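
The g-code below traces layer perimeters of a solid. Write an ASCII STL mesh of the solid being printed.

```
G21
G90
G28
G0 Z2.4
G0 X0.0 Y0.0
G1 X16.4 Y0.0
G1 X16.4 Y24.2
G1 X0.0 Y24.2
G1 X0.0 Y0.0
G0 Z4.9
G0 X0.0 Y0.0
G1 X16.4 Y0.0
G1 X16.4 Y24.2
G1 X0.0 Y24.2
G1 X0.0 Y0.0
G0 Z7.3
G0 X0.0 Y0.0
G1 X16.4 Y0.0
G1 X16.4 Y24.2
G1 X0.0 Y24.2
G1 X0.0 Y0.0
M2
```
solid part
  facet normal 0.0000 0.0000 -1.0000
    outer loop
      vertex 16.4 24.2 0.0
      vertex 16.4 0.0 0.0
      vertex 0.0 0.0 0.0
    endloop
  endfacet
  facet normal 0.0000 0.0000 -1.0000
    outer loop
      vertex 0.0 24.2 0.0
      vertex 16.4 24.2 0.0
      vertex 0.0 0.0 0.0
    endloop
  endfacet
  facet normal 0.0000 0.0000 1.0000
    outer loop
      vertex 0.0 0.0 7.3
      vertex 16.4 0.0 7.3
      vertex 16.4 24.2 7.3
    endloop
  endfacet
  facet normal 0.0000 0.0000 1.0000
    outer loop
      vertex 0.0 0.0 7.3
      vertex 16.4 24.2 7.3
      vertex 0.0 24.2 7.3
    endloop
  endfacet
  facet normal 0.0000 -1.0000 0.0000
    outer loop
      vertex 0.0 0.0 0.0
      vertex 16.4 0.0 0.0
      vertex 16.4 0.0 7.3
    endloop
  endfacet
  facet normal 0.0000 -1.0000 0.0000
    outer loop
      vertex 0.0 0.0 0.0
      vertex 16.4 0.0 7.3
      vertex 0.0 0.0 7.3
    endloop
  endfacet
  facet normal 0.0000 1.0000 0.0000
    outer loop
      vertex 16.4 24.2 7.3
      vertex 16.4 24.2 0.0
      vertex 0.0 24.2 0.0
    endloop
  endfacet
  facet normal 0.0000 1.0000 0.0000
    outer loop
      vertex 0.0 24.2 7.3
      vertex 16.4 24.2 7.3
      vertex 0.0 24.2 0.0
    endloop
  endfacet
  facet normal -1.0000 0.0000 0.0000
    outer loop
      vertex 0.0 24.2 7.3
      vertex 0.0 24.2 0.0
      vertex 0.0 0.0 0.0
    endloop
  endfacet
  facet normal -1.0000 0.0000 0.0000
    outer loop
      vertex 0.0 0.0 7.3
      vertex 0.0 24.2 7.3
      vertex 0.0 0.0 0.0
    endloop
  endfacet
  facet normal 1.0000 0.0000 0.0000
    outer loop
      vertex 16.4 0.0 0.0
      vertex 16.4 24.2 0.0
      vertex 16.4 24.2 7.3
    endloop
  endfacet
  facet normal 1.0000 0.0000 0.0000
    outer loop
      vertex 16.4 0.0 0.0
      vertex 16.4 24.2 7.3
      vertex 16.4 0.0 7.3
    endloop
  endfacet
endsolid part

The G0 Z moves step by Δz≈2.4 mm. Every layer's G1 loop is the same polygon, so the solid is a straight extrusion of it from z=0 to z≈7.3. Closing with flat bottom and top caps and triangulating gives 12 facets — a rectangular box, roughly 16.4 × 24.2 mm footprint and 7.3 mm tall.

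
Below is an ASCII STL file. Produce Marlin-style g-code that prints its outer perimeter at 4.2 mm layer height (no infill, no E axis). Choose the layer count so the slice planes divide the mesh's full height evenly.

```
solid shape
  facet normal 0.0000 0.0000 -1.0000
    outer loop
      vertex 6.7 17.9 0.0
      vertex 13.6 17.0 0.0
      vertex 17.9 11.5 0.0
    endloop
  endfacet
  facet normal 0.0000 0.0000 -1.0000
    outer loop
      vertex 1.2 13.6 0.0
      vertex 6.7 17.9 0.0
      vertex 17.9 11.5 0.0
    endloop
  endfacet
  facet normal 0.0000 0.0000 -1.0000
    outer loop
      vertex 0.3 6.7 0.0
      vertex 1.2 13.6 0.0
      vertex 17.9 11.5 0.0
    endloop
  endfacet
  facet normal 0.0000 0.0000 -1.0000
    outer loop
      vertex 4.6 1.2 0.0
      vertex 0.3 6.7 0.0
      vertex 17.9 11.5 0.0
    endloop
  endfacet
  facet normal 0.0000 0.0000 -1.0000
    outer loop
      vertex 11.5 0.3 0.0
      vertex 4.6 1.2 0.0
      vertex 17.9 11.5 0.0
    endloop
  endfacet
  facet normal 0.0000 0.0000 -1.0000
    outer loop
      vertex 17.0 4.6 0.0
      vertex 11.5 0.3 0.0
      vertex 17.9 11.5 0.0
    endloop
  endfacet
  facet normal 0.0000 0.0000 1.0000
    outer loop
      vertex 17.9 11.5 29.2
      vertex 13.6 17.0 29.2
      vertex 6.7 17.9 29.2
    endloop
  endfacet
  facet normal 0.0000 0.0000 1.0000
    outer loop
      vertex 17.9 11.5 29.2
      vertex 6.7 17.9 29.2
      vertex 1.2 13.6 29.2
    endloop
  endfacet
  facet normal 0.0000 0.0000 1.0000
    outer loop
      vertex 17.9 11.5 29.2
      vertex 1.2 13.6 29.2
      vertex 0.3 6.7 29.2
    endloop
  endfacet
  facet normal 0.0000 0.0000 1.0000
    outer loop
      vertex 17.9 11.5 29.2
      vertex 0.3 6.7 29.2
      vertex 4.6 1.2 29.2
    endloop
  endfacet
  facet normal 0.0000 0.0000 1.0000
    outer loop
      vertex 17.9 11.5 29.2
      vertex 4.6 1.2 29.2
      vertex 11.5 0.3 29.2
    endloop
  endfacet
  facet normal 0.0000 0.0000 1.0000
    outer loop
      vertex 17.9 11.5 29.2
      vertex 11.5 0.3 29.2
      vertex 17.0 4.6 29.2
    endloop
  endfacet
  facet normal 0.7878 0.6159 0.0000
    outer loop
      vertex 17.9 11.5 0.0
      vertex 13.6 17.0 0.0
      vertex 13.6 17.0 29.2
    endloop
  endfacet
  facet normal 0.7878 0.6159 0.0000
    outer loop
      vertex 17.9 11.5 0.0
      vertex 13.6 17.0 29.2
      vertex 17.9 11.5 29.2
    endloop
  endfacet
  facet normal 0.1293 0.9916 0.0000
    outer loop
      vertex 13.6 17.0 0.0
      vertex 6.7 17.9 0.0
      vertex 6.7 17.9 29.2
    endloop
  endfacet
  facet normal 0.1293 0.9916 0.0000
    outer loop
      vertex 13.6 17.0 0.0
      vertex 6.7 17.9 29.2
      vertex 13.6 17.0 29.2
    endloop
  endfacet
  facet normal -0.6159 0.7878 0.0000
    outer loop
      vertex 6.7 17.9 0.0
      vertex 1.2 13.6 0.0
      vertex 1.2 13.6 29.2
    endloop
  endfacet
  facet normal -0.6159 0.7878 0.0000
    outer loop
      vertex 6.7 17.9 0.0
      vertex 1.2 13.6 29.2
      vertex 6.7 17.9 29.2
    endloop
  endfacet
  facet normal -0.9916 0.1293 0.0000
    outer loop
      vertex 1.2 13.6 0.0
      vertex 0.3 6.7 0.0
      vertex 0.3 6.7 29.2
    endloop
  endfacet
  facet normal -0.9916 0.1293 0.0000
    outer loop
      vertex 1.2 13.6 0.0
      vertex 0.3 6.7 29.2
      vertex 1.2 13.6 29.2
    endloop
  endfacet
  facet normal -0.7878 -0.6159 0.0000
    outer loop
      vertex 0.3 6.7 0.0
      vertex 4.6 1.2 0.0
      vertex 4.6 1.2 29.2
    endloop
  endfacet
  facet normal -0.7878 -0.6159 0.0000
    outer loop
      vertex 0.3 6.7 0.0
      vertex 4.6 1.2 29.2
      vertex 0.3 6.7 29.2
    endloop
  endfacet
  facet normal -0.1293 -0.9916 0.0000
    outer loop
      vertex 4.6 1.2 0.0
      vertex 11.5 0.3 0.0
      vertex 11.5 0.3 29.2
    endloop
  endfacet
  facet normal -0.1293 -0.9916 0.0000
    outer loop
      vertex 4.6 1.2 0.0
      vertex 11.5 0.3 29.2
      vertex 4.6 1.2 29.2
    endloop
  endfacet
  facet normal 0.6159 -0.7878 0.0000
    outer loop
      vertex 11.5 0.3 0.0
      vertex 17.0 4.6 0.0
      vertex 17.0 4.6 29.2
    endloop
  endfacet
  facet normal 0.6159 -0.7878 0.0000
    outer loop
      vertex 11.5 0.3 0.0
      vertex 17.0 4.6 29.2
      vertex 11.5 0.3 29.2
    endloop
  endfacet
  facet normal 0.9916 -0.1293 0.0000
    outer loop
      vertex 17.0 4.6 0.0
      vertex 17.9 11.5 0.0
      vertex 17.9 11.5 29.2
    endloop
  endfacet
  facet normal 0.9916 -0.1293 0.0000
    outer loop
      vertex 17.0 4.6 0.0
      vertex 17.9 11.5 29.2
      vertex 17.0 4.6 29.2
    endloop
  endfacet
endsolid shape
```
; perimeter-only toolpath
G21 ; units = mm
G90 ; absolute positioning
G28 ; home
; layer 1
G0 Z4.2
G0 X17.9 Y11.5
G1 X13.6 Y17.0
G1 X6.7 Y17.9
G1 X1.2 Y13.6
G1 X0.3 Y6.7
G1 X4.6 Y1.2
G1 X11.5 Y0.3
G1 X17.0 Y4.6
G1 X17.9 Y11.5
; layer 2
G0 Z8.3
G0 X17.9 Y11.5
G1 X13.6 Y17.0
G1 X6.7 Y17.9
G1 X1.2 Y13.6
G1 X0.3 Y6.7
G1 X4.6 Y1.2
G1 X11.5 Y0.3
G1 X17.0 Y4.6
G1 X17.9 Y11.5
; layer 3
G0 Z12.5
G0 X17.9 Y11.5
G1 X13.6 Y17.0
G1 X6.7 Y17.9
G1 X1.2 Y13.6
G1 X0.3 Y6.7
G1 X4.6 Y1.2
G1 X11.5 Y0.3
G1 X17.0 Y4.6
G1 X17.9 Y11.5
; layer 4
G0 Z16.7
G0 X17.9 Y11.5
G1 X13.6 Y17.0
G1 X6.7 Y17.9
G1 X1.2 Y13.6
G1 X0.3 Y6.7
G1 X4.6 Y1.2
G1 X11.5 Y0.3
G1 X17.0 Y4.6
G1 X17.9 Y11.5
; layer 5
G0 Z20.9
G0 X17.9 Y11.5
G1 X13.6 Y17.0
G1 X6.7 Y17.9
G1 X1.2 Y13.6
G1 X0.3 Y6.7
G1 X4.6 Y1.2
G1 X11.5 Y0.3
G1 X17.0 Y4.6
G1 X17.9 Y11.5
; layer 6
G0 Z25.0
G0 X17.9 Y11.5
G1 X13.6 Y17.0
G1 X6.7 Y17.9
G1 X1.2 Y13.6
G1 X0.3 Y6.7
G1 X4.6 Y1.2
G1 X11.5 Y0.3
G1 X17.0 Y4.6
G1 X17.9 Y11.5
; layer 7
G0 Z29.2
G0 X17.9 Y11.5
G1 X13.6 Y17.0
G1 X6.7 Y17.9
G1 X1.2 Y13.6
G1 X0.3 Y6.7
G1 X4.6 Y1.2
G1 X11.5 Y0.3
G1 X17.0 Y4.6
G1 X17.9 Y11.5
M2 ; end

The solid is a regular 8-sided prism (a cylinder approximated with 8 flat sides), circumscribed radius ≈ 9.1 mm, height ≈ 29.2 mm. Slicing at Δz = 4.2 mm — 7 equal slices spanning the solid's height, so layer i sits at z = i·h/7 — gives 7 non-empty perimeters. Each is a 8-segment closed polygon; G0 lifts to the layer z and rapids to the start vertex, then G1 traces the edges.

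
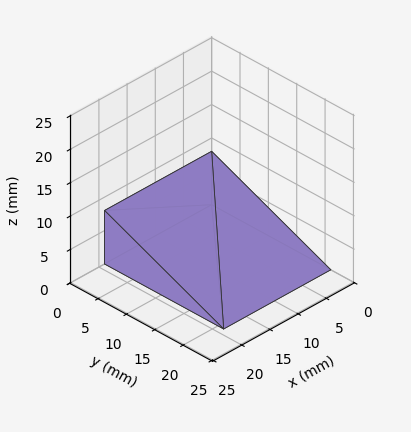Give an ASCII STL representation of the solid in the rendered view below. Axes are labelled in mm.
Reading the render: the shape is a wedge (ramp): 19 × 21 mm base, rising to 8 mm along the y=0 edge and sloping linearly to z=0 at y=21 (dimensions read to the nearest mm from the axis ticks). For the STL, each face is triangulated and given an outward normal.

solid part
  facet normal 0.0000 0.0000 -1.0000
    outer loop
      vertex 19.00 21.00 0.00
      vertex 19.00 0.00 0.00
      vertex 0.00 0.00 0.00
    endloop
  endfacet
  facet normal 0.0000 0.0000 -1.0000
    outer loop
      vertex 0.00 21.00 0.00
      vertex 19.00 21.00 0.00
      vertex 0.00 0.00 0.00
    endloop
  endfacet
  facet normal 0.0000 -1.0000 0.0000
    outer loop
      vertex 0.00 0.00 0.00
      vertex 19.00 0.00 0.00
      vertex 19.00 0.00 8.00
    endloop
  endfacet
  facet normal 0.0000 -1.0000 0.0000
    outer loop
      vertex 0.00 0.00 0.00
      vertex 19.00 0.00 8.00
      vertex 0.00 0.00 8.00
    endloop
  endfacet
  facet normal 0.0000 0.3560 0.9345
    outer loop
      vertex 0.00 0.00 8.00
      vertex 19.00 0.00 8.00
      vertex 19.00 21.00 0.00
    endloop
  endfacet
  facet normal 0.0000 0.3560 0.9345
    outer loop
      vertex 0.00 0.00 8.00
      vertex 19.00 21.00 0.00
      vertex 0.00 21.00 0.00
    endloop
  endfacet
  facet normal -1.0000 0.0000 0.0000
    outer loop
      vertex 0.00 0.00 8.00
      vertex 0.00 21.00 0.00
      vertex 0.00 0.00 0.00
    endloop
  endfacet
  facet normal 1.0000 0.0000 0.0000
    outer loop
      vertex 19.00 0.00 0.00
      vertex 19.00 21.00 0.00
      vertex 19.00 0.00 8.00
    endloop
  endfacet
endsolid part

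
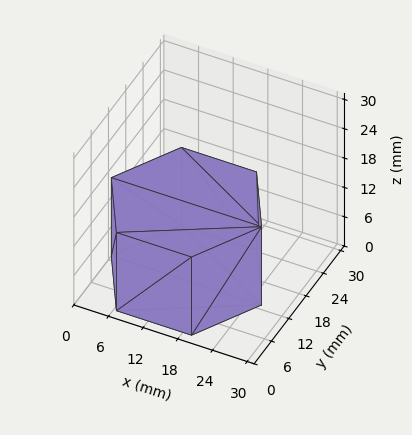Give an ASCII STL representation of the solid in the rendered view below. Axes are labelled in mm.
Reading the render: the shape is a regular 6-sided prism (a cylinder approximated with 6 flat sides), circumscribed radius ≈ 13 mm, height ≈ 16 mm (dimensions read to the nearest mm from the axis ticks). For the STL, each face is triangulated and given an outward normal.

solid part
  facet normal 0.0000 0.0000 -1.0000
    outer loop
      vertex 6.50 24.26 0.00
      vertex 19.50 24.26 0.00
      vertex 26.00 13.00 0.00
    endloop
  endfacet
  facet normal 0.0000 0.0000 -1.0000
    outer loop
      vertex 0.00 13.00 0.00
      vertex 6.50 24.26 0.00
      vertex 26.00 13.00 0.00
    endloop
  endfacet
  facet normal 0.0000 0.0000 -1.0000
    outer loop
      vertex 6.50 1.74 0.00
      vertex 0.00 13.00 0.00
      vertex 26.00 13.00 0.00
    endloop
  endfacet
  facet normal 0.0000 0.0000 -1.0000
    outer loop
      vertex 19.50 1.74 0.00
      vertex 6.50 1.74 0.00
      vertex 26.00 13.00 0.00
    endloop
  endfacet
  facet normal 0.0000 0.0000 1.0000
    outer loop
      vertex 26.00 13.00 16.00
      vertex 19.50 24.26 16.00
      vertex 6.50 24.26 16.00
    endloop
  endfacet
  facet normal 0.0000 0.0000 1.0000
    outer loop
      vertex 26.00 13.00 16.00
      vertex 6.50 24.26 16.00
      vertex 0.00 13.00 16.00
    endloop
  endfacet
  facet normal 0.0000 0.0000 1.0000
    outer loop
      vertex 26.00 13.00 16.00
      vertex 0.00 13.00 16.00
      vertex 6.50 1.74 16.00
    endloop
  endfacet
  facet normal 0.0000 0.0000 1.0000
    outer loop
      vertex 26.00 13.00 16.00
      vertex 6.50 1.74 16.00
      vertex 19.50 1.74 16.00
    endloop
  endfacet
  facet normal 0.8661 0.4999 0.0000
    outer loop
      vertex 26.00 13.00 0.00
      vertex 19.50 24.26 0.00
      vertex 19.50 24.26 16.00
    endloop
  endfacet
  facet normal 0.8661 0.4999 0.0000
    outer loop
      vertex 26.00 13.00 0.00
      vertex 19.50 24.26 16.00
      vertex 26.00 13.00 16.00
    endloop
  endfacet
  facet normal 0.0000 1.0000 0.0000
    outer loop
      vertex 19.50 24.26 0.00
      vertex 6.50 24.26 0.00
      vertex 6.50 24.26 16.00
    endloop
  endfacet
  facet normal 0.0000 1.0000 0.0000
    outer loop
      vertex 19.50 24.26 0.00
      vertex 6.50 24.26 16.00
      vertex 19.50 24.26 16.00
    endloop
  endfacet
  facet normal -0.8661 0.4999 0.0000
    outer loop
      vertex 6.50 24.26 0.00
      vertex 0.00 13.00 0.00
      vertex 0.00 13.00 16.00
    endloop
  endfacet
  facet normal -0.8661 0.4999 0.0000
    outer loop
      vertex 6.50 24.26 0.00
      vertex 0.00 13.00 16.00
      vertex 6.50 24.26 16.00
    endloop
  endfacet
  facet normal -0.8661 -0.4999 0.0000
    outer loop
      vertex 0.00 13.00 0.00
      vertex 6.50 1.74 0.00
      vertex 6.50 1.74 16.00
    endloop
  endfacet
  facet normal -0.8661 -0.4999 0.0000
    outer loop
      vertex 0.00 13.00 0.00
      vertex 6.50 1.74 16.00
      vertex 0.00 13.00 16.00
    endloop
  endfacet
  facet normal 0.0000 -1.0000 0.0000
    outer loop
      vertex 6.50 1.74 0.00
      vertex 19.50 1.74 0.00
      vertex 19.50 1.74 16.00
    endloop
  endfacet
  facet normal 0.0000 -1.0000 0.0000
    outer loop
      vertex 6.50 1.74 0.00
      vertex 19.50 1.74 16.00
      vertex 6.50 1.74 16.00
    endloop
  endfacet
  facet normal 0.8661 -0.4999 0.0000
    outer loop
      vertex 19.50 1.74 0.00
      vertex 26.00 13.00 0.00
      vertex 26.00 13.00 16.00
    endloop
  endfacet
  facet normal 0.8661 -0.4999 0.0000
    outer loop
      vertex 19.50 1.74 0.00
      vertex 26.00 13.00 16.00
      vertex 19.50 1.74 16.00
    endloop
  endfacet
endsolid part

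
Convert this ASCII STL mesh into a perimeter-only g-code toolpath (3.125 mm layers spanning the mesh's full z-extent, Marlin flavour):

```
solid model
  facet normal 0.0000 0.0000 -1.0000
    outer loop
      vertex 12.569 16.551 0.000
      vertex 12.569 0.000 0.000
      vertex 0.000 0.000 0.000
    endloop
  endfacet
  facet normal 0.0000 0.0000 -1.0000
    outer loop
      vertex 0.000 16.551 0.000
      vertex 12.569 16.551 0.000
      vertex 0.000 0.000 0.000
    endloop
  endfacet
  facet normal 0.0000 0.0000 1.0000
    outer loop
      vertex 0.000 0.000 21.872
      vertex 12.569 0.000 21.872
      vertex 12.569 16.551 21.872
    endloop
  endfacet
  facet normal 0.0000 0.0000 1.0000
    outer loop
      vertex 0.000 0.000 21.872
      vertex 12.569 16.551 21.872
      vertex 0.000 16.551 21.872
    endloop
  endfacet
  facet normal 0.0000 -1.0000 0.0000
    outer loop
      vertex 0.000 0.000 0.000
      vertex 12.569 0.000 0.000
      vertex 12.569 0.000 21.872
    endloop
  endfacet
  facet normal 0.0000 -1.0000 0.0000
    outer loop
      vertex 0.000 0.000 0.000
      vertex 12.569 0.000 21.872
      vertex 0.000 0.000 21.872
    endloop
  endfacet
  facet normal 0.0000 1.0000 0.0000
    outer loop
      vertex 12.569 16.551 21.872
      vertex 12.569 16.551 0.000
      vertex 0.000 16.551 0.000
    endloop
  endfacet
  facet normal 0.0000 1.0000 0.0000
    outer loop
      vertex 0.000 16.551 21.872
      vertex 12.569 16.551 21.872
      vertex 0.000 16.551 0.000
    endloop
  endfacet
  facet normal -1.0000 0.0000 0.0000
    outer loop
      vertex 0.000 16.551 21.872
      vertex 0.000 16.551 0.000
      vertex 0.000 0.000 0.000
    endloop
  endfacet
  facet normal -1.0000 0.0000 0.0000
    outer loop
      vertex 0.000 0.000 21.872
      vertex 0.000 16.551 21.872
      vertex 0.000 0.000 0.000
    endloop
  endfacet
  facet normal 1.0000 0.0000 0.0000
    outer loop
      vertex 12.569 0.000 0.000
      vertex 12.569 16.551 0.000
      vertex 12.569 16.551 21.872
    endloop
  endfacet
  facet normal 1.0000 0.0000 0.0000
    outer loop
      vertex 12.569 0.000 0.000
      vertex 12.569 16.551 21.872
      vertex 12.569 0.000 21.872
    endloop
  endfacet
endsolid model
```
; perimeter-only toolpath
G21 ; units = mm
G90 ; absolute positioning
G28 ; home
; layer 1
G0 Z3.125
G0 X0.000 Y0.000
G1 X12.569 Y0.000
G1 X12.569 Y16.551
G1 X0.000 Y16.551
G1 X0.000 Y0.000
; layer 2
G0 Z6.249
G0 X0.000 Y0.000
G1 X12.569 Y0.000
G1 X12.569 Y16.551
G1 X0.000 Y16.551
G1 X0.000 Y0.000
; layer 3
G0 Z9.374
G0 X0.000 Y0.000
G1 X12.569 Y0.000
G1 X12.569 Y16.551
G1 X0.000 Y16.551
G1 X0.000 Y0.000
; layer 4
G0 Z12.498
G0 X0.000 Y0.000
G1 X12.569 Y0.000
G1 X12.569 Y16.551
G1 X0.000 Y16.551
G1 X0.000 Y0.000
; layer 5
G0 Z15.623
G0 X0.000 Y0.000
G1 X12.569 Y0.000
G1 X12.569 Y16.551
G1 X0.000 Y16.551
G1 X0.000 Y0.000
; layer 6
G0 Z18.747
G0 X0.000 Y0.000
G1 X12.569 Y0.000
G1 X12.569 Y16.551
G1 X0.000 Y16.551
G1 X0.000 Y0.000
; layer 7
G0 Z21.872
G0 X0.000 Y0.000
G1 X12.569 Y0.000
G1 X12.569 Y16.551
G1 X0.000 Y16.551
G1 X0.000 Y0.000
M2 ; end

The solid is a rectangular box, roughly 12.6 × 16.6 mm footprint and 21.9 mm tall. Slicing at Δz = 3.125 mm — 7 equal slices spanning the solid's height, so layer i sits at z = i·h/7 — gives 7 non-empty perimeters. Each is a 4-segment closed polygon; G0 lifts to the layer z and rapids to the start vertex, then G1 traces the edges.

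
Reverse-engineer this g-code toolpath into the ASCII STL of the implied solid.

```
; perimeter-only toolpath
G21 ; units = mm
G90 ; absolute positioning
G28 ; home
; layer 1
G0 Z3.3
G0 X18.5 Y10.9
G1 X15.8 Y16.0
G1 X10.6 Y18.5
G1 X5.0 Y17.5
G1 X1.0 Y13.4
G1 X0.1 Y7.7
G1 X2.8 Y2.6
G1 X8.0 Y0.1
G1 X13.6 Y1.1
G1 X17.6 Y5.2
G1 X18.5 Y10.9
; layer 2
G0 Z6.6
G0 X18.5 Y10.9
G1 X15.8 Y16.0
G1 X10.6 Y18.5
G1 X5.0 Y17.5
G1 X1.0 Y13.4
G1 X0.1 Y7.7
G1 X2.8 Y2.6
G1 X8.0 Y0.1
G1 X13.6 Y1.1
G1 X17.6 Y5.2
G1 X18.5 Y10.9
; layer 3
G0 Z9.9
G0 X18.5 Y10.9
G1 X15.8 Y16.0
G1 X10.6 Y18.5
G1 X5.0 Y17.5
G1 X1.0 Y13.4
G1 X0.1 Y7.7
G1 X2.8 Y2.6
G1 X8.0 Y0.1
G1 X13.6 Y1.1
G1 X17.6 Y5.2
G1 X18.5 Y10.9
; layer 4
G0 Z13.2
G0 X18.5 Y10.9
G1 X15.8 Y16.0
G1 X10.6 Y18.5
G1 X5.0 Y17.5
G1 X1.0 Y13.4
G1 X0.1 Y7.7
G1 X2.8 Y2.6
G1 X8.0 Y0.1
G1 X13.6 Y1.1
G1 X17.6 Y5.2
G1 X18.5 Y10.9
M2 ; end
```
solid part
  facet normal 0.0000 0.0000 -1.0000
    outer loop
      vertex 10.6 18.5 0.0
      vertex 15.8 16.0 0.0
      vertex 18.5 10.9 0.0
    endloop
  endfacet
  facet normal 0.0000 0.0000 -1.0000
    outer loop
      vertex 5.0 17.5 0.0
      vertex 10.6 18.5 0.0
      vertex 18.5 10.9 0.0
    endloop
  endfacet
  facet normal 0.0000 0.0000 -1.0000
    outer loop
      vertex 1.0 13.4 0.0
      vertex 5.0 17.5 0.0
      vertex 18.5 10.9 0.0
    endloop
  endfacet
  facet normal 0.0000 0.0000 -1.0000
    outer loop
      vertex 0.1 7.7 0.0
      vertex 1.0 13.4 0.0
      vertex 18.5 10.9 0.0
    endloop
  endfacet
  facet normal 0.0000 0.0000 -1.0000
    outer loop
      vertex 2.8 2.6 0.0
      vertex 0.1 7.7 0.0
      vertex 18.5 10.9 0.0
    endloop
  endfacet
  facet normal 0.0000 0.0000 -1.0000
    outer loop
      vertex 8.0 0.1 0.0
      vertex 2.8 2.6 0.0
      vertex 18.5 10.9 0.0
    endloop
  endfacet
  facet normal 0.0000 0.0000 -1.0000
    outer loop
      vertex 13.6 1.1 0.0
      vertex 8.0 0.1 0.0
      vertex 18.5 10.9 0.0
    endloop
  endfacet
  facet normal 0.0000 0.0000 -1.0000
    outer loop
      vertex 17.6 5.2 0.0
      vertex 13.6 1.1 0.0
      vertex 18.5 10.9 0.0
    endloop
  endfacet
  facet normal 0.0000 0.0000 1.0000
    outer loop
      vertex 18.5 10.9 13.2
      vertex 15.8 16.0 13.2
      vertex 10.6 18.5 13.2
    endloop
  endfacet
  facet normal 0.0000 0.0000 1.0000
    outer loop
      vertex 18.5 10.9 13.2
      vertex 10.6 18.5 13.2
      vertex 5.0 17.5 13.2
    endloop
  endfacet
  facet normal 0.0000 0.0000 1.0000
    outer loop
      vertex 18.5 10.9 13.2
      vertex 5.0 17.5 13.2
      vertex 1.0 13.4 13.2
    endloop
  endfacet
  facet normal 0.0000 0.0000 1.0000
    outer loop
      vertex 18.5 10.9 13.2
      vertex 1.0 13.4 13.2
      vertex 0.1 7.7 13.2
    endloop
  endfacet
  facet normal 0.0000 0.0000 1.0000
    outer loop
      vertex 18.5 10.9 13.2
      vertex 0.1 7.7 13.2
      vertex 2.8 2.6 13.2
    endloop
  endfacet
  facet normal 0.0000 0.0000 1.0000
    outer loop
      vertex 18.5 10.9 13.2
      vertex 2.8 2.6 13.2
      vertex 8.0 0.1 13.2
    endloop
  endfacet
  facet normal 0.0000 0.0000 1.0000
    outer loop
      vertex 18.5 10.9 13.2
      vertex 8.0 0.1 13.2
      vertex 13.6 1.1 13.2
    endloop
  endfacet
  facet normal 0.0000 0.0000 1.0000
    outer loop
      vertex 18.5 10.9 13.2
      vertex 13.6 1.1 13.2
      vertex 17.6 5.2 13.2
    endloop
  endfacet
  facet normal 0.8838 0.4679 0.0000
    outer loop
      vertex 18.5 10.9 0.0
      vertex 15.8 16.0 0.0
      vertex 15.8 16.0 13.2
    endloop
  endfacet
  facet normal 0.8838 0.4679 0.0000
    outer loop
      vertex 18.5 10.9 0.0
      vertex 15.8 16.0 13.2
      vertex 18.5 10.9 13.2
    endloop
  endfacet
  facet normal 0.4333 0.9013 0.0000
    outer loop
      vertex 15.8 16.0 0.0
      vertex 10.6 18.5 0.0
      vertex 10.6 18.5 13.2
    endloop
  endfacet
  facet normal 0.4333 0.9013 0.0000
    outer loop
      vertex 15.8 16.0 0.0
      vertex 10.6 18.5 13.2
      vertex 15.8 16.0 13.2
    endloop
  endfacet
  facet normal -0.1758 0.9844 0.0000
    outer loop
      vertex 10.6 18.5 0.0
      vertex 5.0 17.5 0.0
      vertex 5.0 17.5 13.2
    endloop
  endfacet
  facet normal -0.1758 0.9844 0.0000
    outer loop
      vertex 10.6 18.5 0.0
      vertex 5.0 17.5 13.2
      vertex 10.6 18.5 13.2
    endloop
  endfacet
  facet normal -0.7158 0.6983 0.0000
    outer loop
      vertex 5.0 17.5 0.0
      vertex 1.0 13.4 0.0
      vertex 1.0 13.4 13.2
    endloop
  endfacet
  facet normal -0.7158 0.6983 0.0000
    outer loop
      vertex 5.0 17.5 0.0
      vertex 1.0 13.4 13.2
      vertex 5.0 17.5 13.2
    endloop
  endfacet
  facet normal -0.9878 0.1560 0.0000
    outer loop
      vertex 1.0 13.4 0.0
      vertex 0.1 7.7 0.0
      vertex 0.1 7.7 13.2
    endloop
  endfacet
  facet normal -0.9878 0.1560 0.0000
    outer loop
      vertex 1.0 13.4 0.0
      vertex 0.1 7.7 13.2
      vertex 1.0 13.4 13.2
    endloop
  endfacet
  facet normal -0.8838 -0.4679 0.0000
    outer loop
      vertex 0.1 7.7 0.0
      vertex 2.8 2.6 0.0
      vertex 2.8 2.6 13.2
    endloop
  endfacet
  facet normal -0.8838 -0.4679 0.0000
    outer loop
      vertex 0.1 7.7 0.0
      vertex 2.8 2.6 13.2
      vertex 0.1 7.7 13.2
    endloop
  endfacet
  facet normal -0.4333 -0.9013 0.0000
    outer loop
      vertex 2.8 2.6 0.0
      vertex 8.0 0.1 0.0
      vertex 8.0 0.1 13.2
    endloop
  endfacet
  facet normal -0.4333 -0.9013 0.0000
    outer loop
      vertex 2.8 2.6 0.0
      vertex 8.0 0.1 13.2
      vertex 2.8 2.6 13.2
    endloop
  endfacet
  facet normal 0.1758 -0.9844 0.0000
    outer loop
      vertex 8.0 0.1 0.0
      vertex 13.6 1.1 0.0
      vertex 13.6 1.1 13.2
    endloop
  endfacet
  facet normal 0.1758 -0.9844 0.0000
    outer loop
      vertex 8.0 0.1 0.0
      vertex 13.6 1.1 13.2
      vertex 8.0 0.1 13.2
    endloop
  endfacet
  facet normal 0.7158 -0.6983 0.0000
    outer loop
      vertex 13.6 1.1 0.0
      vertex 17.6 5.2 0.0
      vertex 17.6 5.2 13.2
    endloop
  endfacet
  facet normal 0.7158 -0.6983 0.0000
    outer loop
      vertex 13.6 1.1 0.0
      vertex 17.6 5.2 13.2
      vertex 13.6 1.1 13.2
    endloop
  endfacet
  facet normal 0.9878 -0.1560 0.0000
    outer loop
      vertex 17.6 5.2 0.0
      vertex 18.5 10.9 0.0
      vertex 18.5 10.9 13.2
    endloop
  endfacet
  facet normal 0.9878 -0.1560 0.0000
    outer loop
      vertex 17.6 5.2 0.0
      vertex 18.5 10.9 13.2
      vertex 17.6 5.2 13.2
    endloop
  endfacet
endsolid part

The G0 Z moves step by Δz≈3.3 mm. Every layer's G1 loop is the same polygon, so the solid is a straight extrusion of it from z=0 to z≈13.2. Closing with flat bottom and top caps and triangulating gives 36 facets — a regular 10-sided prism (a cylinder approximated with 10 flat sides), circumscribed radius ≈ 9.3 mm, height ≈ 13.2 mm.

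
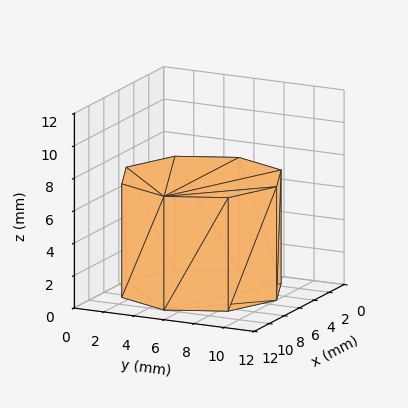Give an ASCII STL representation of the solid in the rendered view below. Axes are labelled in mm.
Reading the render: the shape is a regular 8-sided prism (a cylinder approximated with 8 flat sides), circumscribed radius ≈ 5 mm, height ≈ 7 mm (dimensions read to the nearest mm from the axis ticks). For the STL, each face is triangulated and given an outward normal.

solid part
  facet normal 0.0000 0.0000 -1.0000
    outer loop
      vertex 5.000 10.000 0.000
      vertex 8.536 8.536 0.000
      vertex 10.000 5.000 0.000
    endloop
  endfacet
  facet normal 0.0000 0.0000 -1.0000
    outer loop
      vertex 1.464 8.536 0.000
      vertex 5.000 10.000 0.000
      vertex 10.000 5.000 0.000
    endloop
  endfacet
  facet normal 0.0000 0.0000 -1.0000
    outer loop
      vertex 0.000 5.000 0.000
      vertex 1.464 8.536 0.000
      vertex 10.000 5.000 0.000
    endloop
  endfacet
  facet normal 0.0000 0.0000 -1.0000
    outer loop
      vertex 1.464 1.464 0.000
      vertex 0.000 5.000 0.000
      vertex 10.000 5.000 0.000
    endloop
  endfacet
  facet normal 0.0000 0.0000 -1.0000
    outer loop
      vertex 5.000 0.000 0.000
      vertex 1.464 1.464 0.000
      vertex 10.000 5.000 0.000
    endloop
  endfacet
  facet normal 0.0000 0.0000 -1.0000
    outer loop
      vertex 8.536 1.464 0.000
      vertex 5.000 0.000 0.000
      vertex 10.000 5.000 0.000
    endloop
  endfacet
  facet normal 0.0000 0.0000 1.0000
    outer loop
      vertex 10.000 5.000 7.000
      vertex 8.536 8.536 7.000
      vertex 5.000 10.000 7.000
    endloop
  endfacet
  facet normal 0.0000 0.0000 1.0000
    outer loop
      vertex 10.000 5.000 7.000
      vertex 5.000 10.000 7.000
      vertex 1.464 8.536 7.000
    endloop
  endfacet
  facet normal 0.0000 0.0000 1.0000
    outer loop
      vertex 10.000 5.000 7.000
      vertex 1.464 8.536 7.000
      vertex 0.000 5.000 7.000
    endloop
  endfacet
  facet normal 0.0000 0.0000 1.0000
    outer loop
      vertex 10.000 5.000 7.000
      vertex 0.000 5.000 7.000
      vertex 1.464 1.464 7.000
    endloop
  endfacet
  facet normal 0.0000 0.0000 1.0000
    outer loop
      vertex 10.000 5.000 7.000
      vertex 1.464 1.464 7.000
      vertex 5.000 0.000 7.000
    endloop
  endfacet
  facet normal 0.0000 0.0000 1.0000
    outer loop
      vertex 10.000 5.000 7.000
      vertex 5.000 0.000 7.000
      vertex 8.536 1.464 7.000
    endloop
  endfacet
  facet normal 0.9239 0.3825 0.0000
    outer loop
      vertex 10.000 5.000 0.000
      vertex 8.536 8.536 0.000
      vertex 8.536 8.536 7.000
    endloop
  endfacet
  facet normal 0.9239 0.3825 0.0000
    outer loop
      vertex 10.000 5.000 0.000
      vertex 8.536 8.536 7.000
      vertex 10.000 5.000 7.000
    endloop
  endfacet
  facet normal 0.3825 0.9239 0.0000
    outer loop
      vertex 8.536 8.536 0.000
      vertex 5.000 10.000 0.000
      vertex 5.000 10.000 7.000
    endloop
  endfacet
  facet normal 0.3825 0.9239 0.0000
    outer loop
      vertex 8.536 8.536 0.000
      vertex 5.000 10.000 7.000
      vertex 8.536 8.536 7.000
    endloop
  endfacet
  facet normal -0.3825 0.9239 0.0000
    outer loop
      vertex 5.000 10.000 0.000
      vertex 1.464 8.536 0.000
      vertex 1.464 8.536 7.000
    endloop
  endfacet
  facet normal -0.3825 0.9239 0.0000
    outer loop
      vertex 5.000 10.000 0.000
      vertex 1.464 8.536 7.000
      vertex 5.000 10.000 7.000
    endloop
  endfacet
  facet normal -0.9239 0.3825 0.0000
    outer loop
      vertex 1.464 8.536 0.000
      vertex 0.000 5.000 0.000
      vertex 0.000 5.000 7.000
    endloop
  endfacet
  facet normal -0.9239 0.3825 0.0000
    outer loop
      vertex 1.464 8.536 0.000
      vertex 0.000 5.000 7.000
      vertex 1.464 8.536 7.000
    endloop
  endfacet
  facet normal -0.9239 -0.3825 0.0000
    outer loop
      vertex 0.000 5.000 0.000
      vertex 1.464 1.464 0.000
      vertex 1.464 1.464 7.000
    endloop
  endfacet
  facet normal -0.9239 -0.3825 0.0000
    outer loop
      vertex 0.000 5.000 0.000
      vertex 1.464 1.464 7.000
      vertex 0.000 5.000 7.000
    endloop
  endfacet
  facet normal -0.3825 -0.9239 0.0000
    outer loop
      vertex 1.464 1.464 0.000
      vertex 5.000 0.000 0.000
      vertex 5.000 0.000 7.000
    endloop
  endfacet
  facet normal -0.3825 -0.9239 0.0000
    outer loop
      vertex 1.464 1.464 0.000
      vertex 5.000 0.000 7.000
      vertex 1.464 1.464 7.000
    endloop
  endfacet
  facet normal 0.3825 -0.9239 0.0000
    outer loop
      vertex 5.000 0.000 0.000
      vertex 8.536 1.464 0.000
      vertex 8.536 1.464 7.000
    endloop
  endfacet
  facet normal 0.3825 -0.9239 0.0000
    outer loop
      vertex 5.000 0.000 0.000
      vertex 8.536 1.464 7.000
      vertex 5.000 0.000 7.000
    endloop
  endfacet
  facet normal 0.9239 -0.3825 0.0000
    outer loop
      vertex 8.536 1.464 0.000
      vertex 10.000 5.000 0.000
      vertex 10.000 5.000 7.000
    endloop
  endfacet
  facet normal 0.9239 -0.3825 0.0000
    outer loop
      vertex 8.536 1.464 0.000
      vertex 10.000 5.000 7.000
      vertex 8.536 1.464 7.000
    endloop
  endfacet
endsolid part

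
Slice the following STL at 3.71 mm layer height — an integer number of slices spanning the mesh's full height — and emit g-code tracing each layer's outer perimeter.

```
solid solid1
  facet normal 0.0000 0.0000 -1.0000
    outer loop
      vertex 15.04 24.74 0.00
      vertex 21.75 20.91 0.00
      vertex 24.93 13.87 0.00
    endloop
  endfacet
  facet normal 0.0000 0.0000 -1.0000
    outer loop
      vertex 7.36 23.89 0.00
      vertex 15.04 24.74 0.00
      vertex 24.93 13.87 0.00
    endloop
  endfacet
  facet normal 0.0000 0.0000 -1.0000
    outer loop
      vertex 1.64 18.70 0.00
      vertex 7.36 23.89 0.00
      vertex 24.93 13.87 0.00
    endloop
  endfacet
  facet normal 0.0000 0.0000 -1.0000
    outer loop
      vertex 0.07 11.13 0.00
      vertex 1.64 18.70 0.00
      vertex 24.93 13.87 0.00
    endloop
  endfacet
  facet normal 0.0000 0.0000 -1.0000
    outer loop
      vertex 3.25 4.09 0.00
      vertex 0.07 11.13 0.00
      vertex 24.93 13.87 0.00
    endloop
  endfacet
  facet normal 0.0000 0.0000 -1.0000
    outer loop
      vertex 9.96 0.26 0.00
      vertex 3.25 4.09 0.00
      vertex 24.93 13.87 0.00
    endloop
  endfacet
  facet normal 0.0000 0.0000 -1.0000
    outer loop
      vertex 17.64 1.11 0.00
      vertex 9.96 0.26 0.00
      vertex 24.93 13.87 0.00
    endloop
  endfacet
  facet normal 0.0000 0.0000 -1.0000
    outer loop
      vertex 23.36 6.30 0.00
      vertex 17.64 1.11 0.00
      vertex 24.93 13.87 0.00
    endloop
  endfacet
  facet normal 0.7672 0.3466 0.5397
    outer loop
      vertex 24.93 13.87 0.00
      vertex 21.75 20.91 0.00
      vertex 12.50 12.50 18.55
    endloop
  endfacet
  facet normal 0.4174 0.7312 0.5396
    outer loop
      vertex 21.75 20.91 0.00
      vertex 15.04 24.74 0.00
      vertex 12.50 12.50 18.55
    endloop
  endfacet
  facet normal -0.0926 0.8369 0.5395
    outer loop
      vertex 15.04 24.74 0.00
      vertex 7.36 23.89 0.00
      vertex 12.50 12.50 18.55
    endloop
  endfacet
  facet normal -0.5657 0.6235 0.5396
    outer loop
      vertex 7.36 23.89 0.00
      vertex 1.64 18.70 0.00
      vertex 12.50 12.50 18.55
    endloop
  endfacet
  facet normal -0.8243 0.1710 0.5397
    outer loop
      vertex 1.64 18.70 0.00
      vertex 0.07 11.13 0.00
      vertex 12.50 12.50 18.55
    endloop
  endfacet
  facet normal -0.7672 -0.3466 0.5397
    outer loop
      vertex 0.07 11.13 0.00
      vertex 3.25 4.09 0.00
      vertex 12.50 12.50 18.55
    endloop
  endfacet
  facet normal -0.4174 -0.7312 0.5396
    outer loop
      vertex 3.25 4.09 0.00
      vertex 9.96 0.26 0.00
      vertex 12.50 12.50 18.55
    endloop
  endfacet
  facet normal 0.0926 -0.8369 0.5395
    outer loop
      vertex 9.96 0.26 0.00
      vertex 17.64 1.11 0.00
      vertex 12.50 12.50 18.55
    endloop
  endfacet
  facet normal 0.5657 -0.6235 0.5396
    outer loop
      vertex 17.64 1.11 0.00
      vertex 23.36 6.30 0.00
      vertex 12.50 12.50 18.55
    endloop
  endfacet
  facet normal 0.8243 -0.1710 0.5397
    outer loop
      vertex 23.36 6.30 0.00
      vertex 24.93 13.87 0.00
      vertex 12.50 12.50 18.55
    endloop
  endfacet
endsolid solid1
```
; perimeter-only toolpath
G21 ; units = mm
G90 ; absolute positioning
G28 ; home
; layer 1
G0 Z3.71
G0 X22.44 Y13.60
G1 X19.90 Y19.23
G1 X14.53 Y22.29
G1 X8.39 Y21.61
G1 X3.81 Y17.46
G1 X2.56 Y11.40
G1 X5.10 Y5.77
G1 X10.47 Y2.71
G1 X16.61 Y3.39
G1 X21.19 Y7.54
G1 X22.44 Y13.60
; layer 2
G0 Z7.42
G0 X19.96 Y13.32
G1 X18.05 Y17.55
G1 X14.02 Y19.84
G1 X9.42 Y19.33
G1 X5.98 Y16.22
G1 X5.04 Y11.68
G1 X6.95 Y7.45
G1 X10.98 Y5.16
G1 X15.58 Y5.67
G1 X19.02 Y8.78
G1 X19.96 Y13.32
; layer 3
G0 Z11.13
G0 X17.47 Y13.05
G1 X16.20 Y15.86
G1 X13.52 Y17.40
G1 X10.44 Y17.06
G1 X8.16 Y14.98
G1 X7.53 Y11.95
G1 X8.80 Y9.14
G1 X11.48 Y7.60
G1 X14.56 Y7.94
G1 X16.84 Y10.02
G1 X17.47 Y13.05
; layer 4
G0 Z14.84
G0 X14.99 Y12.77
G1 X14.35 Y14.18
G1 X13.01 Y14.95
G1 X11.47 Y14.78
G1 X10.33 Y13.74
G1 X10.01 Y12.23
G1 X10.65 Y10.82
G1 X11.99 Y10.05
G1 X13.53 Y10.22
G1 X14.67 Y11.26
G1 X14.99 Y12.77
M2 ; end

The solid is a regular 10-sided pyramid, base circumscribed radius ≈ 12.5 mm, apex at z ≈ 18.6 mm. Slicing at Δz = 3.71 mm — 5 equal slices spanning the solid's height, so layer i sits at z = i·h/5 — gives 4 non-empty perimeters. Each is a 10-segment closed polygon; G0 lifts to the layer z and rapids to the start vertex, then G1 traces the edges. The cross-section shrinks linearly with z (the slice at the apex is degenerate and omitted).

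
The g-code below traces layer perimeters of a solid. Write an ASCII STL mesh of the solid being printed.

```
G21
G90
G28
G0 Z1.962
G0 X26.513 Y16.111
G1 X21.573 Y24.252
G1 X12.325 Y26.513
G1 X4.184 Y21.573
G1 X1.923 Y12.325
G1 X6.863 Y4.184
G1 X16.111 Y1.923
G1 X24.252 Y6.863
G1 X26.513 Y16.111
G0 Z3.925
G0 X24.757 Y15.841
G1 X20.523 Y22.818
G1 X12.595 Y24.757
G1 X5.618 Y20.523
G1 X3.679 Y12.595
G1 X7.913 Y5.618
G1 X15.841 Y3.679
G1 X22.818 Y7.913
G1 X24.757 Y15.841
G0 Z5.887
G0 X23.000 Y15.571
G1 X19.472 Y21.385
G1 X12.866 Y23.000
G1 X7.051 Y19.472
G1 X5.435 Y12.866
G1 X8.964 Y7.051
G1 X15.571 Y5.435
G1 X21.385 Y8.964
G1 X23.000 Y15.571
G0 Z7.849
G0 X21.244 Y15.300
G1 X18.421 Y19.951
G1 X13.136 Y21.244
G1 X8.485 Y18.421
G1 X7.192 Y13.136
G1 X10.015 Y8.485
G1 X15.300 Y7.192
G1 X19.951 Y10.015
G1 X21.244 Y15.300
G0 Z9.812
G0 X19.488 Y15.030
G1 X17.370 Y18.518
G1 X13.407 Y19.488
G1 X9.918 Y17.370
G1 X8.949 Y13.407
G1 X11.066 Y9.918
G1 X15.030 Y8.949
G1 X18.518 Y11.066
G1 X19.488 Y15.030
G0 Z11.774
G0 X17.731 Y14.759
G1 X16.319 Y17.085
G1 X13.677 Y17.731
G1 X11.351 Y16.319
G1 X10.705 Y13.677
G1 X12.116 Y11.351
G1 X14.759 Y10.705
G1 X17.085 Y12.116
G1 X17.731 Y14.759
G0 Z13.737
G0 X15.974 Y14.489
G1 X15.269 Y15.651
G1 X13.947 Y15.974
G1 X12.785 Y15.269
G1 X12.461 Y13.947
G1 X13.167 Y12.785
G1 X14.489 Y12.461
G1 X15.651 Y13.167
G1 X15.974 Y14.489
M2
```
solid part
  facet normal 0.0000 0.0000 -1.0000
    outer loop
      vertex 12.054 28.270 0.000
      vertex 22.624 25.685 0.000
      vertex 28.270 16.382 0.000
    endloop
  endfacet
  facet normal 0.0000 0.0000 -1.0000
    outer loop
      vertex 2.751 22.624 0.000
      vertex 12.054 28.270 0.000
      vertex 28.270 16.382 0.000
    endloop
  endfacet
  facet normal 0.0000 0.0000 -1.0000
    outer loop
      vertex 0.166 12.054 0.000
      vertex 2.751 22.624 0.000
      vertex 28.270 16.382 0.000
    endloop
  endfacet
  facet normal 0.0000 0.0000 -1.0000
    outer loop
      vertex 5.812 2.751 0.000
      vertex 0.166 12.054 0.000
      vertex 28.270 16.382 0.000
    endloop
  endfacet
  facet normal 0.0000 0.0000 -1.0000
    outer loop
      vertex 16.382 0.166 0.000
      vertex 5.812 2.751 0.000
      vertex 28.270 16.382 0.000
    endloop
  endfacet
  facet normal 0.0000 0.0000 -1.0000
    outer loop
      vertex 25.685 5.812 0.000
      vertex 16.382 0.166 0.000
      vertex 28.270 16.382 0.000
    endloop
  endfacet
  facet normal 0.6556 0.3979 0.6417
    outer loop
      vertex 28.270 16.382 0.000
      vertex 22.624 25.685 0.000
      vertex 14.218 14.218 15.699
    endloop
  endfacet
  facet normal 0.1822 0.7450 0.6417
    outer loop
      vertex 22.624 25.685 0.000
      vertex 12.054 28.270 0.000
      vertex 14.218 14.218 15.699
    endloop
  endfacet
  facet normal -0.3979 0.6556 0.6417
    outer loop
      vertex 12.054 28.270 0.000
      vertex 2.751 22.624 0.000
      vertex 14.218 14.218 15.699
    endloop
  endfacet
  facet normal -0.7450 0.1822 0.6417
    outer loop
      vertex 2.751 22.624 0.000
      vertex 0.166 12.054 0.000
      vertex 14.218 14.218 15.699
    endloop
  endfacet
  facet normal -0.6556 -0.3979 0.6417
    outer loop
      vertex 0.166 12.054 0.000
      vertex 5.812 2.751 0.000
      vertex 14.218 14.218 15.699
    endloop
  endfacet
  facet normal -0.1822 -0.7450 0.6417
    outer loop
      vertex 5.812 2.751 0.000
      vertex 16.382 0.166 0.000
      vertex 14.218 14.218 15.699
    endloop
  endfacet
  facet normal 0.3979 -0.6556 0.6417
    outer loop
      vertex 16.382 0.166 0.000
      vertex 25.685 5.812 0.000
      vertex 14.218 14.218 15.699
    endloop
  endfacet
  facet normal 0.7450 -0.1822 0.6417
    outer loop
      vertex 25.685 5.812 0.000
      vertex 28.270 16.382 0.000
      vertex 14.218 14.218 15.699
    endloop
  endfacet
endsolid part

The G0 Z moves step by Δz≈1.962 mm. The G1 loops shrink linearly with z, so the solid tapers from its base footprint up to z≈15.7. Closing with a flat bottom cap and the tapered top and triangulating gives 14 facets — a regular 8-sided pyramid, base circumscribed radius ≈ 14.2 mm, apex at z ≈ 15.7 mm.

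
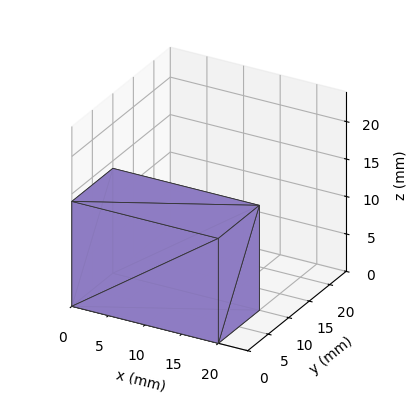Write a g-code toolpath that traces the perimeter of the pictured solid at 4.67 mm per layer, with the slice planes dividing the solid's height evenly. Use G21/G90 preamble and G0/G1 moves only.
Reading the render: the shape is a rectangular box, roughly 20 × 10 mm footprint and 14 mm tall (dimensions read to the nearest mm from the axis ticks). For the g-code, the solid's height is divided into equal slices at the stated Δz and each level perimeter traced with G1 moves after a G0 lift.

; perimeter-only toolpath
G21 ; units = mm
G90 ; absolute positioning
G28 ; home
; layer 1
G0 Z4.67
G0 X0.00 Y0.00
G1 X20.00 Y0.00
G1 X20.00 Y10.00
G1 X0.00 Y10.00
G1 X0.00 Y0.00
; layer 2
G0 Z9.33
G0 X0.00 Y0.00
G1 X20.00 Y0.00
G1 X20.00 Y10.00
G1 X0.00 Y10.00
G1 X0.00 Y0.00
; layer 3
G0 Z14.00
G0 X0.00 Y0.00
G1 X20.00 Y0.00
G1 X20.00 Y10.00
G1 X0.00 Y10.00
G1 X0.00 Y0.00
M2 ; end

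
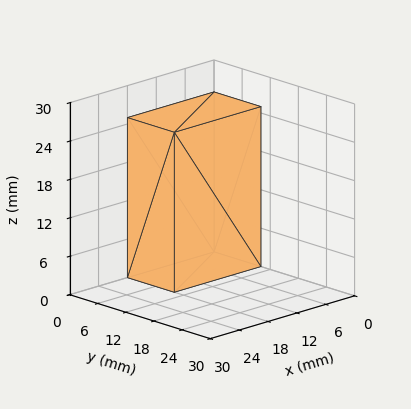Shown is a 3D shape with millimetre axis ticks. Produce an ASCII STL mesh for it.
Reading the render: the shape is a rectangular box, roughly 18 × 10 mm footprint and 25 mm tall (dimensions read to the nearest mm from the axis ticks). For the STL, each face is triangulated and given an outward normal.

solid part
  facet normal 0.0000 0.0000 -1.0000
    outer loop
      vertex 18.00 10.00 0.00
      vertex 18.00 0.00 0.00
      vertex 0.00 0.00 0.00
    endloop
  endfacet
  facet normal 0.0000 0.0000 -1.0000
    outer loop
      vertex 0.00 10.00 0.00
      vertex 18.00 10.00 0.00
      vertex 0.00 0.00 0.00
    endloop
  endfacet
  facet normal 0.0000 0.0000 1.0000
    outer loop
      vertex 0.00 0.00 25.00
      vertex 18.00 0.00 25.00
      vertex 18.00 10.00 25.00
    endloop
  endfacet
  facet normal 0.0000 0.0000 1.0000
    outer loop
      vertex 0.00 0.00 25.00
      vertex 18.00 10.00 25.00
      vertex 0.00 10.00 25.00
    endloop
  endfacet
  facet normal 0.0000 -1.0000 0.0000
    outer loop
      vertex 0.00 0.00 0.00
      vertex 18.00 0.00 0.00
      vertex 18.00 0.00 25.00
    endloop
  endfacet
  facet normal 0.0000 -1.0000 0.0000
    outer loop
      vertex 0.00 0.00 0.00
      vertex 18.00 0.00 25.00
      vertex 0.00 0.00 25.00
    endloop
  endfacet
  facet normal 0.0000 1.0000 0.0000
    outer loop
      vertex 18.00 10.00 25.00
      vertex 18.00 10.00 0.00
      vertex 0.00 10.00 0.00
    endloop
  endfacet
  facet normal 0.0000 1.0000 0.0000
    outer loop
      vertex 0.00 10.00 25.00
      vertex 18.00 10.00 25.00
      vertex 0.00 10.00 0.00
    endloop
  endfacet
  facet normal -1.0000 0.0000 0.0000
    outer loop
      vertex 0.00 10.00 25.00
      vertex 0.00 10.00 0.00
      vertex 0.00 0.00 0.00
    endloop
  endfacet
  facet normal -1.0000 0.0000 0.0000
    outer loop
      vertex 0.00 0.00 25.00
      vertex 0.00 10.00 25.00
      vertex 0.00 0.00 0.00
    endloop
  endfacet
  facet normal 1.0000 0.0000 0.0000
    outer loop
      vertex 18.00 0.00 0.00
      vertex 18.00 10.00 0.00
      vertex 18.00 10.00 25.00
    endloop
  endfacet
  facet normal 1.0000 0.0000 0.0000
    outer loop
      vertex 18.00 0.00 0.00
      vertex 18.00 10.00 25.00
      vertex 18.00 0.00 25.00
    endloop
  endfacet
endsolid part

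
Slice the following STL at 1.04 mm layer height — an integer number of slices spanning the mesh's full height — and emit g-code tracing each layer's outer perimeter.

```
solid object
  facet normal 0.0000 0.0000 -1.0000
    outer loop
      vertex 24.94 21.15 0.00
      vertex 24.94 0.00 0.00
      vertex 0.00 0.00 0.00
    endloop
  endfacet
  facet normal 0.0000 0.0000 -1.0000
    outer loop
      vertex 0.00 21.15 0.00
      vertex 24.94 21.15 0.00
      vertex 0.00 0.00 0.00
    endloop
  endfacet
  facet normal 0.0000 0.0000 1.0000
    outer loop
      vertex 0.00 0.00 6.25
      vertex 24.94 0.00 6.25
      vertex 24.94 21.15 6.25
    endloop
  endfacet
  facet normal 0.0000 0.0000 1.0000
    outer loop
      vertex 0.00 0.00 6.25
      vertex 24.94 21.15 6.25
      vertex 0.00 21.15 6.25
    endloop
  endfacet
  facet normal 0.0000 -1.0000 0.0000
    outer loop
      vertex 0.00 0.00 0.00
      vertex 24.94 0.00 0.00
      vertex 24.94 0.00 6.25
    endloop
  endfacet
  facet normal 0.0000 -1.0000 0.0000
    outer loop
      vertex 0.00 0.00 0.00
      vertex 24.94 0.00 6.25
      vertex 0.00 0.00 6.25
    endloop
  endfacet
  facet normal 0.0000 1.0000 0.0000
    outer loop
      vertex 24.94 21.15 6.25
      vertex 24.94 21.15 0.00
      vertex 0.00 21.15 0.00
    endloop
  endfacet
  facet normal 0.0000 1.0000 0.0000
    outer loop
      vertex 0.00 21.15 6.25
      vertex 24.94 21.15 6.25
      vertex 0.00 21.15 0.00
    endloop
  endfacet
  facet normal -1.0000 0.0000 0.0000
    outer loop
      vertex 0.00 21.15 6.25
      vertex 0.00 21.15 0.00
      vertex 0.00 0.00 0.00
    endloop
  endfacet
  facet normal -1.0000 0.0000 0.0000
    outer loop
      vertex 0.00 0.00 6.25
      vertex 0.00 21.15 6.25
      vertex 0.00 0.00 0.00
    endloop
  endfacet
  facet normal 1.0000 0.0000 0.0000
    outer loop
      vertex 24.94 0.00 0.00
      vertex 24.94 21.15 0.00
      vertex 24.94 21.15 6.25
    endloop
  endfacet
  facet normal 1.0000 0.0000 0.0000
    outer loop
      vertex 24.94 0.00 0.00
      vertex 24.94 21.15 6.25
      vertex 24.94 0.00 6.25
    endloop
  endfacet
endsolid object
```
; perimeter-only toolpath
G21 ; units = mm
G90 ; absolute positioning
G28 ; home
; layer 1
G0 Z1.04
G0 X0.00 Y0.00
G1 X24.94 Y0.00
G1 X24.94 Y21.15
G1 X0.00 Y21.15
G1 X0.00 Y0.00
; layer 2
G0 Z2.08
G0 X0.00 Y0.00
G1 X24.94 Y0.00
G1 X24.94 Y21.15
G1 X0.00 Y21.15
G1 X0.00 Y0.00
; layer 3
G0 Z3.12
G0 X0.00 Y0.00
G1 X24.94 Y0.00
G1 X24.94 Y21.15
G1 X0.00 Y21.15
G1 X0.00 Y0.00
; layer 4
G0 Z4.17
G0 X0.00 Y0.00
G1 X24.94 Y0.00
G1 X24.94 Y21.15
G1 X0.00 Y21.15
G1 X0.00 Y0.00
; layer 5
G0 Z5.21
G0 X0.00 Y0.00
G1 X24.94 Y0.00
G1 X24.94 Y21.15
G1 X0.00 Y21.15
G1 X0.00 Y0.00
; layer 6
G0 Z6.25
G0 X0.00 Y0.00
G1 X24.94 Y0.00
G1 X24.94 Y21.15
G1 X0.00 Y21.15
G1 X0.00 Y0.00
M2 ; end

The solid is a rectangular box, roughly 24.9 × 21.1 mm footprint and 6.25 mm tall. Slicing at Δz = 1.04 mm — 6 equal slices spanning the solid's height, so layer i sits at z = i·h/6 — gives 6 non-empty perimeters. Each is a 4-segment closed polygon; G0 lifts to the layer z and rapids to the start vertex, then G1 traces the edges.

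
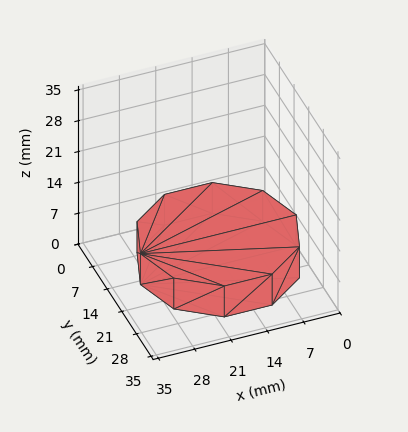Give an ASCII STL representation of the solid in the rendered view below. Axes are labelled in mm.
Reading the render: the shape is a regular 10-sided prism (a cylinder approximated with 10 flat sides), circumscribed radius ≈ 15 mm, height ≈ 7 mm (dimensions read to the nearest mm from the axis ticks). For the STL, each face is triangulated and given an outward normal.

solid part
  facet normal 0.0000 0.0000 -1.0000
    outer loop
      vertex 19.6 29.3 0.0
      vertex 27.1 23.8 0.0
      vertex 30.0 15.0 0.0
    endloop
  endfacet
  facet normal 0.0000 0.0000 -1.0000
    outer loop
      vertex 10.4 29.3 0.0
      vertex 19.6 29.3 0.0
      vertex 30.0 15.0 0.0
    endloop
  endfacet
  facet normal 0.0000 0.0000 -1.0000
    outer loop
      vertex 2.9 23.8 0.0
      vertex 10.4 29.3 0.0
      vertex 30.0 15.0 0.0
    endloop
  endfacet
  facet normal 0.0000 0.0000 -1.0000
    outer loop
      vertex 0.0 15.0 0.0
      vertex 2.9 23.8 0.0
      vertex 30.0 15.0 0.0
    endloop
  endfacet
  facet normal 0.0000 0.0000 -1.0000
    outer loop
      vertex 2.9 6.2 0.0
      vertex 0.0 15.0 0.0
      vertex 30.0 15.0 0.0
    endloop
  endfacet
  facet normal 0.0000 0.0000 -1.0000
    outer loop
      vertex 10.4 0.7 0.0
      vertex 2.9 6.2 0.0
      vertex 30.0 15.0 0.0
    endloop
  endfacet
  facet normal 0.0000 0.0000 -1.0000
    outer loop
      vertex 19.6 0.7 0.0
      vertex 10.4 0.7 0.0
      vertex 30.0 15.0 0.0
    endloop
  endfacet
  facet normal 0.0000 0.0000 -1.0000
    outer loop
      vertex 27.1 6.2 0.0
      vertex 19.6 0.7 0.0
      vertex 30.0 15.0 0.0
    endloop
  endfacet
  facet normal 0.0000 0.0000 1.0000
    outer loop
      vertex 30.0 15.0 7.0
      vertex 27.1 23.8 7.0
      vertex 19.6 29.3 7.0
    endloop
  endfacet
  facet normal 0.0000 0.0000 1.0000
    outer loop
      vertex 30.0 15.0 7.0
      vertex 19.6 29.3 7.0
      vertex 10.4 29.3 7.0
    endloop
  endfacet
  facet normal 0.0000 0.0000 1.0000
    outer loop
      vertex 30.0 15.0 7.0
      vertex 10.4 29.3 7.0
      vertex 2.9 23.8 7.0
    endloop
  endfacet
  facet normal 0.0000 0.0000 1.0000
    outer loop
      vertex 30.0 15.0 7.0
      vertex 2.9 23.8 7.0
      vertex 0.0 15.0 7.0
    endloop
  endfacet
  facet normal 0.0000 0.0000 1.0000
    outer loop
      vertex 30.0 15.0 7.0
      vertex 0.0 15.0 7.0
      vertex 2.9 6.2 7.0
    endloop
  endfacet
  facet normal 0.0000 0.0000 1.0000
    outer loop
      vertex 30.0 15.0 7.0
      vertex 2.9 6.2 7.0
      vertex 10.4 0.7 7.0
    endloop
  endfacet
  facet normal 0.0000 0.0000 1.0000
    outer loop
      vertex 30.0 15.0 7.0
      vertex 10.4 0.7 7.0
      vertex 19.6 0.7 7.0
    endloop
  endfacet
  facet normal 0.0000 0.0000 1.0000
    outer loop
      vertex 30.0 15.0 7.0
      vertex 19.6 0.7 7.0
      vertex 27.1 6.2 7.0
    endloop
  endfacet
  facet normal 0.9498 0.3130 0.0000
    outer loop
      vertex 30.0 15.0 0.0
      vertex 27.1 23.8 0.0
      vertex 27.1 23.8 7.0
    endloop
  endfacet
  facet normal 0.9498 0.3130 0.0000
    outer loop
      vertex 30.0 15.0 0.0
      vertex 27.1 23.8 7.0
      vertex 30.0 15.0 7.0
    endloop
  endfacet
  facet normal 0.5914 0.8064 0.0000
    outer loop
      vertex 27.1 23.8 0.0
      vertex 19.6 29.3 0.0
      vertex 19.6 29.3 7.0
    endloop
  endfacet
  facet normal 0.5914 0.8064 0.0000
    outer loop
      vertex 27.1 23.8 0.0
      vertex 19.6 29.3 7.0
      vertex 27.1 23.8 7.0
    endloop
  endfacet
  facet normal 0.0000 1.0000 0.0000
    outer loop
      vertex 19.6 29.3 0.0
      vertex 10.4 29.3 0.0
      vertex 10.4 29.3 7.0
    endloop
  endfacet
  facet normal 0.0000 1.0000 0.0000
    outer loop
      vertex 19.6 29.3 0.0
      vertex 10.4 29.3 7.0
      vertex 19.6 29.3 7.0
    endloop
  endfacet
  facet normal -0.5914 0.8064 0.0000
    outer loop
      vertex 10.4 29.3 0.0
      vertex 2.9 23.8 0.0
      vertex 2.9 23.8 7.0
    endloop
  endfacet
  facet normal -0.5914 0.8064 0.0000
    outer loop
      vertex 10.4 29.3 0.0
      vertex 2.9 23.8 7.0
      vertex 10.4 29.3 7.0
    endloop
  endfacet
  facet normal -0.9498 0.3130 0.0000
    outer loop
      vertex 2.9 23.8 0.0
      vertex 0.0 15.0 0.0
      vertex 0.0 15.0 7.0
    endloop
  endfacet
  facet normal -0.9498 0.3130 0.0000
    outer loop
      vertex 2.9 23.8 0.0
      vertex 0.0 15.0 7.0
      vertex 2.9 23.8 7.0
    endloop
  endfacet
  facet normal -0.9498 -0.3130 0.0000
    outer loop
      vertex 0.0 15.0 0.0
      vertex 2.9 6.2 0.0
      vertex 2.9 6.2 7.0
    endloop
  endfacet
  facet normal -0.9498 -0.3130 0.0000
    outer loop
      vertex 0.0 15.0 0.0
      vertex 2.9 6.2 7.0
      vertex 0.0 15.0 7.0
    endloop
  endfacet
  facet normal -0.5914 -0.8064 0.0000
    outer loop
      vertex 2.9 6.2 0.0
      vertex 10.4 0.7 0.0
      vertex 10.4 0.7 7.0
    endloop
  endfacet
  facet normal -0.5914 -0.8064 0.0000
    outer loop
      vertex 2.9 6.2 0.0
      vertex 10.4 0.7 7.0
      vertex 2.9 6.2 7.0
    endloop
  endfacet
  facet normal 0.0000 -1.0000 0.0000
    outer loop
      vertex 10.4 0.7 0.0
      vertex 19.6 0.7 0.0
      vertex 19.6 0.7 7.0
    endloop
  endfacet
  facet normal 0.0000 -1.0000 0.0000
    outer loop
      vertex 10.4 0.7 0.0
      vertex 19.6 0.7 7.0
      vertex 10.4 0.7 7.0
    endloop
  endfacet
  facet normal 0.5914 -0.8064 0.0000
    outer loop
      vertex 19.6 0.7 0.0
      vertex 27.1 6.2 0.0
      vertex 27.1 6.2 7.0
    endloop
  endfacet
  facet normal 0.5914 -0.8064 0.0000
    outer loop
      vertex 19.6 0.7 0.0
      vertex 27.1 6.2 7.0
      vertex 19.6 0.7 7.0
    endloop
  endfacet
  facet normal 0.9498 -0.3130 0.0000
    outer loop
      vertex 27.1 6.2 0.0
      vertex 30.0 15.0 0.0
      vertex 30.0 15.0 7.0
    endloop
  endfacet
  facet normal 0.9498 -0.3130 0.0000
    outer loop
      vertex 27.1 6.2 0.0
      vertex 30.0 15.0 7.0
      vertex 27.1 6.2 7.0
    endloop
  endfacet
endsolid part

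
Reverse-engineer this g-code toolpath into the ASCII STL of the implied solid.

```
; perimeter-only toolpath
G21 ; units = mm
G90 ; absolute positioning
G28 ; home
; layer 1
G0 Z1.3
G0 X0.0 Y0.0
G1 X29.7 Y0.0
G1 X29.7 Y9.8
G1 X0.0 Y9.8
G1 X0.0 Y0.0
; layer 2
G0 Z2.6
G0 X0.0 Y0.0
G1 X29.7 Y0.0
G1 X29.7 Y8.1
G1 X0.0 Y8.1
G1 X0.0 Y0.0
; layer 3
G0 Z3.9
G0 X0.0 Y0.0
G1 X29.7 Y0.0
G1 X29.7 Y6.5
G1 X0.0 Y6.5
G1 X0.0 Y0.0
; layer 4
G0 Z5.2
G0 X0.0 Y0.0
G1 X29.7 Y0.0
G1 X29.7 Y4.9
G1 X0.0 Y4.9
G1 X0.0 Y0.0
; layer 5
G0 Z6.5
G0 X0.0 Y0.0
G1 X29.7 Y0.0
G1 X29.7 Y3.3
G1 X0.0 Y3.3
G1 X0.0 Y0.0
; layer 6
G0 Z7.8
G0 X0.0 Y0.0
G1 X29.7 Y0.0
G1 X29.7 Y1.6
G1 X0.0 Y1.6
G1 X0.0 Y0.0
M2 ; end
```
solid part
  facet normal 0.0000 0.0000 -1.0000
    outer loop
      vertex 29.7 11.4 0.0
      vertex 29.7 0.0 0.0
      vertex 0.0 0.0 0.0
    endloop
  endfacet
  facet normal 0.0000 0.0000 -1.0000
    outer loop
      vertex 0.0 11.4 0.0
      vertex 29.7 11.4 0.0
      vertex 0.0 0.0 0.0
    endloop
  endfacet
  facet normal 0.0000 -1.0000 0.0000
    outer loop
      vertex 0.0 0.0 0.0
      vertex 29.7 0.0 0.0
      vertex 29.7 0.0 9.1
    endloop
  endfacet
  facet normal 0.0000 -1.0000 0.0000
    outer loop
      vertex 0.0 0.0 0.0
      vertex 29.7 0.0 9.1
      vertex 0.0 0.0 9.1
    endloop
  endfacet
  facet normal 0.0000 0.6239 0.7815
    outer loop
      vertex 0.0 0.0 9.1
      vertex 29.7 0.0 9.1
      vertex 29.7 11.4 0.0
    endloop
  endfacet
  facet normal 0.0000 0.6239 0.7815
    outer loop
      vertex 0.0 0.0 9.1
      vertex 29.7 11.4 0.0
      vertex 0.0 11.4 0.0
    endloop
  endfacet
  facet normal -1.0000 0.0000 0.0000
    outer loop
      vertex 0.0 0.0 9.1
      vertex 0.0 11.4 0.0
      vertex 0.0 0.0 0.0
    endloop
  endfacet
  facet normal 1.0000 0.0000 0.0000
    outer loop
      vertex 29.7 0.0 0.0
      vertex 29.7 11.4 0.0
      vertex 29.7 0.0 9.1
    endloop
  endfacet
endsolid part

The G0 Z moves step by Δz≈1.3 mm. The G1 loops shrink linearly with z, so the solid tapers from its base footprint up to z≈9.1. Closing with a flat bottom cap and the tapered top and triangulating gives 8 facets — a wedge (ramp): 29.7 × 11.4 mm base, rising to 9.1 mm along the y=0 edge and sloping linearly to z=0 at y=11.4.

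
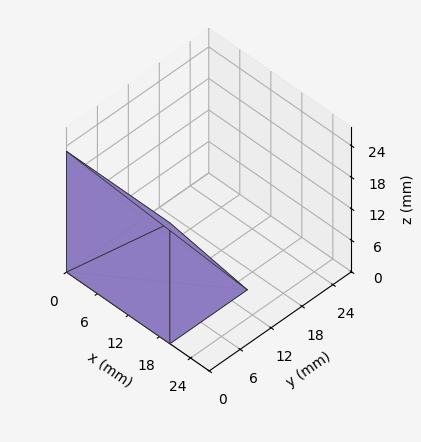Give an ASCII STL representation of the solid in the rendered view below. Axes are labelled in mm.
Reading the render: the shape is a wedge (ramp): 20 × 15 mm base, rising to 23 mm along the y=0 edge and sloping linearly to z=0 at y=15 (dimensions read to the nearest mm from the axis ticks). For the STL, each face is triangulated and given an outward normal.

solid part
  facet normal 0.0000 0.0000 -1.0000
    outer loop
      vertex 20.0 15.0 0.0
      vertex 20.0 0.0 0.0
      vertex 0.0 0.0 0.0
    endloop
  endfacet
  facet normal 0.0000 0.0000 -1.0000
    outer loop
      vertex 0.0 15.0 0.0
      vertex 20.0 15.0 0.0
      vertex 0.0 0.0 0.0
    endloop
  endfacet
  facet normal 0.0000 -1.0000 0.0000
    outer loop
      vertex 0.0 0.0 0.0
      vertex 20.0 0.0 0.0
      vertex 20.0 0.0 23.0
    endloop
  endfacet
  facet normal 0.0000 -1.0000 0.0000
    outer loop
      vertex 0.0 0.0 0.0
      vertex 20.0 0.0 23.0
      vertex 0.0 0.0 23.0
    endloop
  endfacet
  facet normal 0.0000 0.8376 0.5463
    outer loop
      vertex 0.0 0.0 23.0
      vertex 20.0 0.0 23.0
      vertex 20.0 15.0 0.0
    endloop
  endfacet
  facet normal 0.0000 0.8376 0.5463
    outer loop
      vertex 0.0 0.0 23.0
      vertex 20.0 15.0 0.0
      vertex 0.0 15.0 0.0
    endloop
  endfacet
  facet normal -1.0000 0.0000 0.0000
    outer loop
      vertex 0.0 0.0 23.0
      vertex 0.0 15.0 0.0
      vertex 0.0 0.0 0.0
    endloop
  endfacet
  facet normal 1.0000 0.0000 0.0000
    outer loop
      vertex 20.0 0.0 0.0
      vertex 20.0 15.0 0.0
      vertex 20.0 0.0 23.0
    endloop
  endfacet
endsolid part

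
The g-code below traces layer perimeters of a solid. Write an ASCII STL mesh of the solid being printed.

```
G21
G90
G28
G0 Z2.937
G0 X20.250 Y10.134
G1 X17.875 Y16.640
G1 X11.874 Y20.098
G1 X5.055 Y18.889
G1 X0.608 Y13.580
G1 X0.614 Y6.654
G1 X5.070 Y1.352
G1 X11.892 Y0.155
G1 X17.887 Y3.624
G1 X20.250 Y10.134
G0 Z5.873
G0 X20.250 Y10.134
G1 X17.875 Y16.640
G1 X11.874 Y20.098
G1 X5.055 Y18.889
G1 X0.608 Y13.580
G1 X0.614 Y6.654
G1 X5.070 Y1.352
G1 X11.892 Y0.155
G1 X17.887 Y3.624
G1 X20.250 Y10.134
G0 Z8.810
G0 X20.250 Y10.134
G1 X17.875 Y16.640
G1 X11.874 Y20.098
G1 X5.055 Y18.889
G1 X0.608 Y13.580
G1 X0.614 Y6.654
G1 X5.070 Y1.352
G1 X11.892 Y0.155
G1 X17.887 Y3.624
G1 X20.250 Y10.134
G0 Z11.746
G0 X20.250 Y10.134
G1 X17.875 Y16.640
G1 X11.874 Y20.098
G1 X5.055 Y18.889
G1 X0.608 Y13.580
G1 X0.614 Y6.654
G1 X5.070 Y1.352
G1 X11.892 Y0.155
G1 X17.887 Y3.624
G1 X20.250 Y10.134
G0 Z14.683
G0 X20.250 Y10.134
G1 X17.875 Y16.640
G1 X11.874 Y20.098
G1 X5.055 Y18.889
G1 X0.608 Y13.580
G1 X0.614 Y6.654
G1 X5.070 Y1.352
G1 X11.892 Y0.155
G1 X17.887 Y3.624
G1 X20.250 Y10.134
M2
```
solid part
  facet normal 0.0000 0.0000 -1.0000
    outer loop
      vertex 11.874 20.098 0.000
      vertex 17.875 16.640 0.000
      vertex 20.250 10.134 0.000
    endloop
  endfacet
  facet normal 0.0000 0.0000 -1.0000
    outer loop
      vertex 5.055 18.889 0.000
      vertex 11.874 20.098 0.000
      vertex 20.250 10.134 0.000
    endloop
  endfacet
  facet normal 0.0000 0.0000 -1.0000
    outer loop
      vertex 0.608 13.580 0.000
      vertex 5.055 18.889 0.000
      vertex 20.250 10.134 0.000
    endloop
  endfacet
  facet normal 0.0000 0.0000 -1.0000
    outer loop
      vertex 0.614 6.654 0.000
      vertex 0.608 13.580 0.000
      vertex 20.250 10.134 0.000
    endloop
  endfacet
  facet normal 0.0000 0.0000 -1.0000
    outer loop
      vertex 5.070 1.352 0.000
      vertex 0.614 6.654 0.000
      vertex 20.250 10.134 0.000
    endloop
  endfacet
  facet normal 0.0000 0.0000 -1.0000
    outer loop
      vertex 11.892 0.155 0.000
      vertex 5.070 1.352 0.000
      vertex 20.250 10.134 0.000
    endloop
  endfacet
  facet normal 0.0000 0.0000 -1.0000
    outer loop
      vertex 17.887 3.624 0.000
      vertex 11.892 0.155 0.000
      vertex 20.250 10.134 0.000
    endloop
  endfacet
  facet normal 0.0000 0.0000 1.0000
    outer loop
      vertex 20.250 10.134 14.683
      vertex 17.875 16.640 14.683
      vertex 11.874 20.098 14.683
    endloop
  endfacet
  facet normal 0.0000 0.0000 1.0000
    outer loop
      vertex 20.250 10.134 14.683
      vertex 11.874 20.098 14.683
      vertex 5.055 18.889 14.683
    endloop
  endfacet
  facet normal 0.0000 0.0000 1.0000
    outer loop
      vertex 20.250 10.134 14.683
      vertex 5.055 18.889 14.683
      vertex 0.608 13.580 14.683
    endloop
  endfacet
  facet normal 0.0000 0.0000 1.0000
    outer loop
      vertex 20.250 10.134 14.683
      vertex 0.608 13.580 14.683
      vertex 0.614 6.654 14.683
    endloop
  endfacet
  facet normal 0.0000 0.0000 1.0000
    outer loop
      vertex 20.250 10.134 14.683
      vertex 0.614 6.654 14.683
      vertex 5.070 1.352 14.683
    endloop
  endfacet
  facet normal 0.0000 0.0000 1.0000
    outer loop
      vertex 20.250 10.134 14.683
      vertex 5.070 1.352 14.683
      vertex 11.892 0.155 14.683
    endloop
  endfacet
  facet normal 0.0000 0.0000 1.0000
    outer loop
      vertex 20.250 10.134 14.683
      vertex 11.892 0.155 14.683
      vertex 17.887 3.624 14.683
    endloop
  endfacet
  facet normal 0.9394 0.3429 0.0000
    outer loop
      vertex 20.250 10.134 0.000
      vertex 17.875 16.640 0.000
      vertex 17.875 16.640 14.683
    endloop
  endfacet
  facet normal 0.9394 0.3429 0.0000
    outer loop
      vertex 20.250 10.134 0.000
      vertex 17.875 16.640 14.683
      vertex 20.250 10.134 14.683
    endloop
  endfacet
  facet normal 0.4993 0.8664 0.0000
    outer loop
      vertex 17.875 16.640 0.000
      vertex 11.874 20.098 0.000
      vertex 11.874 20.098 14.683
    endloop
  endfacet
  facet normal 0.4993 0.8664 0.0000
    outer loop
      vertex 17.875 16.640 0.000
      vertex 11.874 20.098 14.683
      vertex 17.875 16.640 14.683
    endloop
  endfacet
  facet normal -0.1746 0.9846 0.0000
    outer loop
      vertex 11.874 20.098 0.000
      vertex 5.055 18.889 0.000
      vertex 5.055 18.889 14.683
    endloop
  endfacet
  facet normal -0.1746 0.9846 0.0000
    outer loop
      vertex 11.874 20.098 0.000
      vertex 5.055 18.889 14.683
      vertex 11.874 20.098 14.683
    endloop
  endfacet
  facet normal -0.7666 0.6421 0.0000
    outer loop
      vertex 5.055 18.889 0.000
      vertex 0.608 13.580 0.000
      vertex 0.608 13.580 14.683
    endloop
  endfacet
  facet normal -0.7666 0.6421 0.0000
    outer loop
      vertex 5.055 18.889 0.000
      vertex 0.608 13.580 14.683
      vertex 5.055 18.889 14.683
    endloop
  endfacet
  facet normal -1.0000 -0.0009 0.0000
    outer loop
      vertex 0.608 13.580 0.000
      vertex 0.614 6.654 0.000
      vertex 0.614 6.654 14.683
    endloop
  endfacet
  facet normal -1.0000 -0.0009 0.0000
    outer loop
      vertex 0.608 13.580 0.000
      vertex 0.614 6.654 14.683
      vertex 0.608 13.580 14.683
    endloop
  endfacet
  facet normal -0.7655 -0.6434 0.0000
    outer loop
      vertex 0.614 6.654 0.000
      vertex 5.070 1.352 0.000
      vertex 5.070 1.352 14.683
    endloop
  endfacet
  facet normal -0.7655 -0.6434 0.0000
    outer loop
      vertex 0.614 6.654 0.000
      vertex 5.070 1.352 14.683
      vertex 0.614 6.654 14.683
    endloop
  endfacet
  facet normal -0.1728 -0.9850 0.0000
    outer loop
      vertex 5.070 1.352 0.000
      vertex 11.892 0.155 0.000
      vertex 11.892 0.155 14.683
    endloop
  endfacet
  facet normal -0.1728 -0.9850 0.0000
    outer loop
      vertex 5.070 1.352 0.000
      vertex 11.892 0.155 14.683
      vertex 5.070 1.352 14.683
    endloop
  endfacet
  facet normal 0.5008 -0.8655 0.0000
    outer loop
      vertex 11.892 0.155 0.000
      vertex 17.887 3.624 0.000
      vertex 17.887 3.624 14.683
    endloop
  endfacet
  facet normal 0.5008 -0.8655 0.0000
    outer loop
      vertex 11.892 0.155 0.000
      vertex 17.887 3.624 14.683
      vertex 11.892 0.155 14.683
    endloop
  endfacet
  facet normal 0.9400 -0.3412 0.0000
    outer loop
      vertex 17.887 3.624 0.000
      vertex 20.250 10.134 0.000
      vertex 20.250 10.134 14.683
    endloop
  endfacet
  facet normal 0.9400 -0.3412 0.0000
    outer loop
      vertex 17.887 3.624 0.000
      vertex 20.250 10.134 14.683
      vertex 17.887 3.624 14.683
    endloop
  endfacet
endsolid part

The G0 Z moves step by Δz≈2.937 mm. Every layer's G1 loop is the same polygon, so the solid is a straight extrusion of it from z=0 to z≈14.7. Closing with flat bottom and top caps and triangulating gives 32 facets — a regular 9-sided prism (a cylinder approximated with 9 flat sides), circumscribed radius ≈ 10.1 mm, height ≈ 14.7 mm.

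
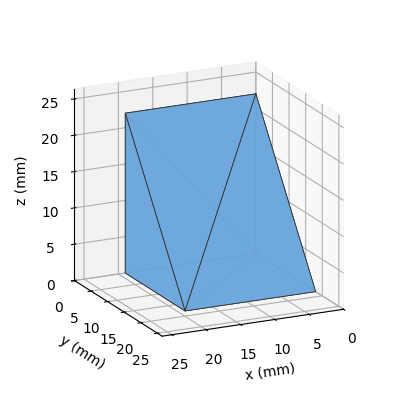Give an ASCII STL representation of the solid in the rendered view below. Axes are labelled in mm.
Reading the render: the shape is a wedge (ramp): 19 × 18 mm base, rising to 22 mm along the y=0 edge and sloping linearly to z=0 at y=18 (dimensions read to the nearest mm from the axis ticks). For the STL, each face is triangulated and given an outward normal.

solid part
  facet normal 0.0000 0.0000 -1.0000
    outer loop
      vertex 19.00 18.00 0.00
      vertex 19.00 0.00 0.00
      vertex 0.00 0.00 0.00
    endloop
  endfacet
  facet normal 0.0000 0.0000 -1.0000
    outer loop
      vertex 0.00 18.00 0.00
      vertex 19.00 18.00 0.00
      vertex 0.00 0.00 0.00
    endloop
  endfacet
  facet normal 0.0000 -1.0000 0.0000
    outer loop
      vertex 0.00 0.00 0.00
      vertex 19.00 0.00 0.00
      vertex 19.00 0.00 22.00
    endloop
  endfacet
  facet normal 0.0000 -1.0000 0.0000
    outer loop
      vertex 0.00 0.00 0.00
      vertex 19.00 0.00 22.00
      vertex 0.00 0.00 22.00
    endloop
  endfacet
  facet normal 0.0000 0.7740 0.6332
    outer loop
      vertex 0.00 0.00 22.00
      vertex 19.00 0.00 22.00
      vertex 19.00 18.00 0.00
    endloop
  endfacet
  facet normal 0.0000 0.7740 0.6332
    outer loop
      vertex 0.00 0.00 22.00
      vertex 19.00 18.00 0.00
      vertex 0.00 18.00 0.00
    endloop
  endfacet
  facet normal -1.0000 0.0000 0.0000
    outer loop
      vertex 0.00 0.00 22.00
      vertex 0.00 18.00 0.00
      vertex 0.00 0.00 0.00
    endloop
  endfacet
  facet normal 1.0000 0.0000 0.0000
    outer loop
      vertex 19.00 0.00 0.00
      vertex 19.00 18.00 0.00
      vertex 19.00 0.00 22.00
    endloop
  endfacet
endsolid part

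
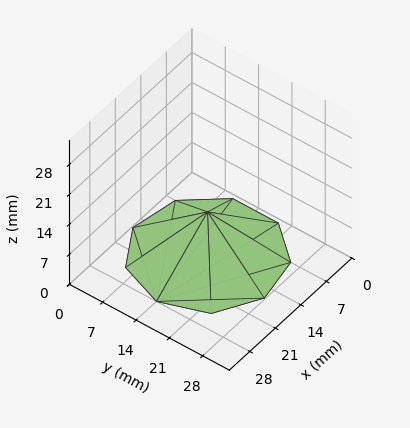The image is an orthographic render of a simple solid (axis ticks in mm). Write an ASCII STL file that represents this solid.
Reading the render: the shape is a regular 9-sided pyramid, base circumscribed radius ≈ 14 mm, apex at z ≈ 10 mm (dimensions read to the nearest mm from the axis ticks). For the STL, each face is triangulated and given an outward normal.

solid part
  facet normal 0.0000 0.0000 -1.0000
    outer loop
      vertex 16.43 27.79 0.00
      vertex 24.72 23.00 0.00
      vertex 28.00 14.00 0.00
    endloop
  endfacet
  facet normal 0.0000 0.0000 -1.0000
    outer loop
      vertex 7.00 26.12 0.00
      vertex 16.43 27.79 0.00
      vertex 28.00 14.00 0.00
    endloop
  endfacet
  facet normal 0.0000 0.0000 -1.0000
    outer loop
      vertex 0.84 18.79 0.00
      vertex 7.00 26.12 0.00
      vertex 28.00 14.00 0.00
    endloop
  endfacet
  facet normal 0.0000 0.0000 -1.0000
    outer loop
      vertex 0.84 9.21 0.00
      vertex 0.84 18.79 0.00
      vertex 28.00 14.00 0.00
    endloop
  endfacet
  facet normal 0.0000 0.0000 -1.0000
    outer loop
      vertex 7.00 1.88 0.00
      vertex 0.84 9.21 0.00
      vertex 28.00 14.00 0.00
    endloop
  endfacet
  facet normal 0.0000 0.0000 -1.0000
    outer loop
      vertex 16.43 0.21 0.00
      vertex 7.00 1.88 0.00
      vertex 28.00 14.00 0.00
    endloop
  endfacet
  facet normal 0.0000 0.0000 -1.0000
    outer loop
      vertex 24.72 5.00 0.00
      vertex 16.43 0.21 0.00
      vertex 28.00 14.00 0.00
    endloop
  endfacet
  facet normal 0.5686 0.2072 0.7961
    outer loop
      vertex 28.00 14.00 0.00
      vertex 24.72 23.00 0.00
      vertex 14.00 14.00 10.00
    endloop
  endfacet
  facet normal 0.3027 0.5240 0.7961
    outer loop
      vertex 24.72 23.00 0.00
      vertex 16.43 27.79 0.00
      vertex 14.00 14.00 10.00
    endloop
  endfacet
  facet normal -0.1055 0.5959 0.7961
    outer loop
      vertex 16.43 27.79 0.00
      vertex 7.00 26.12 0.00
      vertex 14.00 14.00 10.00
    endloop
  endfacet
  facet normal -0.4633 0.3893 0.7961
    outer loop
      vertex 7.00 26.12 0.00
      vertex 0.84 18.79 0.00
      vertex 14.00 14.00 10.00
    endloop
  endfacet
  facet normal -0.6050 0.0000 0.7962
    outer loop
      vertex 0.84 18.79 0.00
      vertex 0.84 9.21 0.00
      vertex 14.00 14.00 10.00
    endloop
  endfacet
  facet normal -0.4633 -0.3893 0.7961
    outer loop
      vertex 0.84 9.21 0.00
      vertex 7.00 1.88 0.00
      vertex 14.00 14.00 10.00
    endloop
  endfacet
  facet normal -0.1055 -0.5959 0.7961
    outer loop
      vertex 7.00 1.88 0.00
      vertex 16.43 0.21 0.00
      vertex 14.00 14.00 10.00
    endloop
  endfacet
  facet normal 0.3027 -0.5240 0.7961
    outer loop
      vertex 16.43 0.21 0.00
      vertex 24.72 5.00 0.00
      vertex 14.00 14.00 10.00
    endloop
  endfacet
  facet normal 0.5686 -0.2072 0.7961
    outer loop
      vertex 24.72 5.00 0.00
      vertex 28.00 14.00 0.00
      vertex 14.00 14.00 10.00
    endloop
  endfacet
endsolid part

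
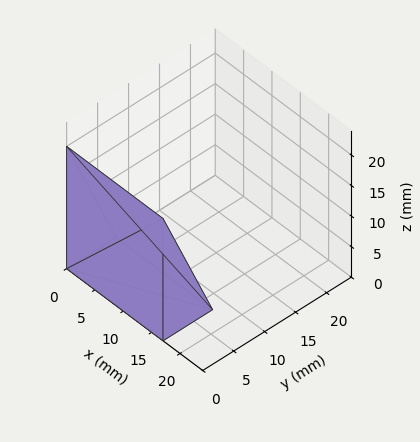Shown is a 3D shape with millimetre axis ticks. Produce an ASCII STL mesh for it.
Reading the render: the shape is a wedge (ramp): 17 × 8 mm base, rising to 20 mm along the y=0 edge and sloping linearly to z=0 at y=8 (dimensions read to the nearest mm from the axis ticks). For the STL, each face is triangulated and given an outward normal.

solid part
  facet normal 0.0000 0.0000 -1.0000
    outer loop
      vertex 17.0 8.0 0.0
      vertex 17.0 0.0 0.0
      vertex 0.0 0.0 0.0
    endloop
  endfacet
  facet normal 0.0000 0.0000 -1.0000
    outer loop
      vertex 0.0 8.0 0.0
      vertex 17.0 8.0 0.0
      vertex 0.0 0.0 0.0
    endloop
  endfacet
  facet normal 0.0000 -1.0000 0.0000
    outer loop
      vertex 0.0 0.0 0.0
      vertex 17.0 0.0 0.0
      vertex 17.0 0.0 20.0
    endloop
  endfacet
  facet normal 0.0000 -1.0000 0.0000
    outer loop
      vertex 0.0 0.0 0.0
      vertex 17.0 0.0 20.0
      vertex 0.0 0.0 20.0
    endloop
  endfacet
  facet normal 0.0000 0.9285 0.3714
    outer loop
      vertex 0.0 0.0 20.0
      vertex 17.0 0.0 20.0
      vertex 17.0 8.0 0.0
    endloop
  endfacet
  facet normal 0.0000 0.9285 0.3714
    outer loop
      vertex 0.0 0.0 20.0
      vertex 17.0 8.0 0.0
      vertex 0.0 8.0 0.0
    endloop
  endfacet
  facet normal -1.0000 0.0000 0.0000
    outer loop
      vertex 0.0 0.0 20.0
      vertex 0.0 8.0 0.0
      vertex 0.0 0.0 0.0
    endloop
  endfacet
  facet normal 1.0000 0.0000 0.0000
    outer loop
      vertex 17.0 0.0 0.0
      vertex 17.0 8.0 0.0
      vertex 17.0 0.0 20.0
    endloop
  endfacet
endsolid part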